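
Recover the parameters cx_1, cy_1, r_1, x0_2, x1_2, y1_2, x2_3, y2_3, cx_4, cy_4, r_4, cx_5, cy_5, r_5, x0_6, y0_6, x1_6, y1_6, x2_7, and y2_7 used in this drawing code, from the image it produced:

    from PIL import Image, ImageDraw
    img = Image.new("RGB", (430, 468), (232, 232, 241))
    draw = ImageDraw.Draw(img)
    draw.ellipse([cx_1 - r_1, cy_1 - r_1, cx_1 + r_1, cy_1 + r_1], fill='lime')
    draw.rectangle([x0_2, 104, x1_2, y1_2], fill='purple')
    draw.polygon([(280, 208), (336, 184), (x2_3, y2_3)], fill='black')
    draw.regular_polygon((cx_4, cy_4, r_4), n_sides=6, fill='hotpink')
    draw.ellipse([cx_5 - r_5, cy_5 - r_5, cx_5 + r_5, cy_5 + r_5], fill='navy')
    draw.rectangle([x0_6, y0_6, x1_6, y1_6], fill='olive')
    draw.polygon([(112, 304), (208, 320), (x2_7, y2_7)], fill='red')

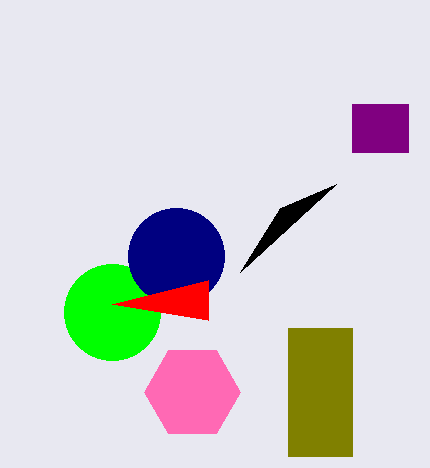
cx_1 = 112
cy_1 = 312
r_1 = 48
x0_2 = 352
x1_2 = 408
y1_2 = 152
x2_3 = 240
y2_3 = 272
cx_4 = 192
cy_4 = 392
r_4 = 48
cx_5 = 176
cy_5 = 256
r_5 = 48
x0_6 = 288
y0_6 = 328
x1_6 = 352
y1_6 = 456
x2_7 = 208
y2_7 = 280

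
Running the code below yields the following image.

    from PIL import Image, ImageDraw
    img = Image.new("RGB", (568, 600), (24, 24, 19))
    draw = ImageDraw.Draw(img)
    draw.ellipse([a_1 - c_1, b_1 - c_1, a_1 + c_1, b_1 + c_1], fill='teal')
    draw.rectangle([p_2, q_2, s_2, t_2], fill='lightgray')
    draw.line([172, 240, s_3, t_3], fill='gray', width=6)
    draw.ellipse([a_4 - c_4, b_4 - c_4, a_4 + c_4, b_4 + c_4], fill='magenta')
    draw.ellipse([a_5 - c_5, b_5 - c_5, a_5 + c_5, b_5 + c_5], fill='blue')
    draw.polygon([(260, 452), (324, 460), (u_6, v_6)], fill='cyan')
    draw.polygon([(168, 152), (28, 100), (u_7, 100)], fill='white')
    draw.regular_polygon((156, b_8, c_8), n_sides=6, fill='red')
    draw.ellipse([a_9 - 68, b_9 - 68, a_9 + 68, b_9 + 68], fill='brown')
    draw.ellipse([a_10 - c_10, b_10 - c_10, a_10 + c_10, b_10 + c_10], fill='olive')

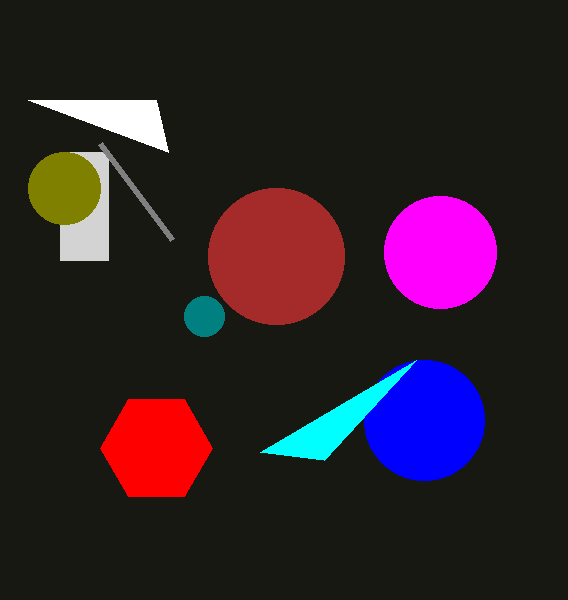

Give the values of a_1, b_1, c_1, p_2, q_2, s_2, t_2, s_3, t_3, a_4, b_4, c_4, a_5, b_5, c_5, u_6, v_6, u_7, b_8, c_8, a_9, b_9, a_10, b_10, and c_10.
a_1 = 204, b_1 = 316, c_1 = 20, p_2 = 60, q_2 = 152, s_2 = 108, t_2 = 260, s_3 = 100, t_3 = 144, a_4 = 440, b_4 = 252, c_4 = 56, a_5 = 424, b_5 = 420, c_5 = 60, u_6 = 416, v_6 = 360, u_7 = 156, b_8 = 448, c_8 = 56, a_9 = 276, b_9 = 256, a_10 = 64, b_10 = 188, c_10 = 36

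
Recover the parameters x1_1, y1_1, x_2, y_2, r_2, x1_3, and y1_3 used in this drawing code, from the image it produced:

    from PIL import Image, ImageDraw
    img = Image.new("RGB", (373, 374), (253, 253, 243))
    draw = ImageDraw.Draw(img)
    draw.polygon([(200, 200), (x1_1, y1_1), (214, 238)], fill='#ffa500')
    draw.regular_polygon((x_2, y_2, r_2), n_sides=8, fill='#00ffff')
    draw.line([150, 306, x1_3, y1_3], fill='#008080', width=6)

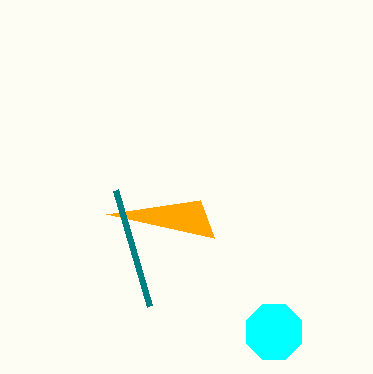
x1_1 = 106, y1_1 = 214, x_2 = 274, y_2 = 332, r_2 = 30, x1_3 = 116, y1_3 = 190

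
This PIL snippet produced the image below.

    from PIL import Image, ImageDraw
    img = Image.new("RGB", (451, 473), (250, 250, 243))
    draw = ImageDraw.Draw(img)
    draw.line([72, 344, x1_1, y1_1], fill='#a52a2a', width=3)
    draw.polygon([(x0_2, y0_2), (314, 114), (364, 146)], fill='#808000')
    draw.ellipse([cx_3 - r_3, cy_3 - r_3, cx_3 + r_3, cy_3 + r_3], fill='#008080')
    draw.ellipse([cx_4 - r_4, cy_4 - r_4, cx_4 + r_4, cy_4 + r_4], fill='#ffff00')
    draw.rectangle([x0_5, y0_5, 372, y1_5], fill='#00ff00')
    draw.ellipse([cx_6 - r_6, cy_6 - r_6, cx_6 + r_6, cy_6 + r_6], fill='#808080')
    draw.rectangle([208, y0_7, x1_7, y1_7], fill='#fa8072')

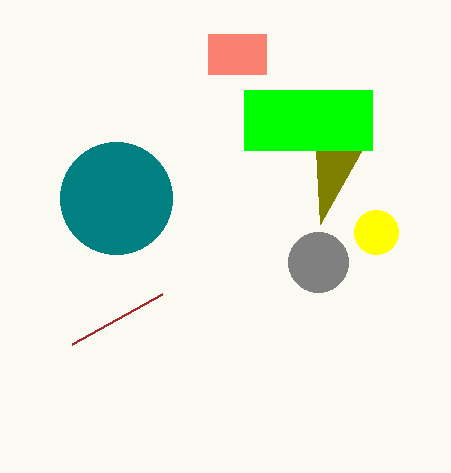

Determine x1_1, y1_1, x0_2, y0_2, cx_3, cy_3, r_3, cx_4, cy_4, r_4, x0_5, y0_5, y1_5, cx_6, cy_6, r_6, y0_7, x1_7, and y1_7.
x1_1 = 162; y1_1 = 294; x0_2 = 320; y0_2 = 224; cx_3 = 116; cy_3 = 198; r_3 = 56; cx_4 = 376; cy_4 = 232; r_4 = 22; x0_5 = 244; y0_5 = 90; y1_5 = 150; cx_6 = 318; cy_6 = 262; r_6 = 30; y0_7 = 34; x1_7 = 266; y1_7 = 74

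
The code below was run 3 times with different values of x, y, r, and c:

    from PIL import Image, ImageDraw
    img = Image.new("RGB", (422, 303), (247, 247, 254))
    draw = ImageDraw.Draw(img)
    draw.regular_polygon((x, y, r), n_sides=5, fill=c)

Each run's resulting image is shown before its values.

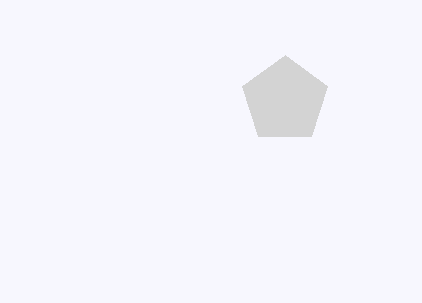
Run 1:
x = 285, y = 100, r = 45, c = 'lightgray'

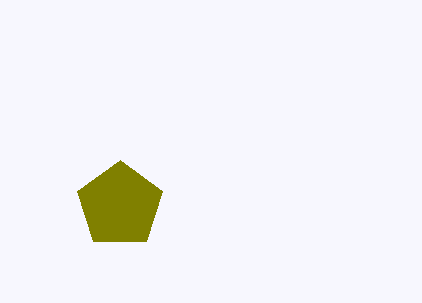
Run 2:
x = 120, y = 205, r = 45, c = 'olive'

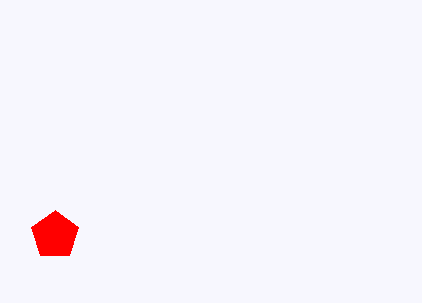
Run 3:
x = 55
y = 235
r = 25
c = 'red'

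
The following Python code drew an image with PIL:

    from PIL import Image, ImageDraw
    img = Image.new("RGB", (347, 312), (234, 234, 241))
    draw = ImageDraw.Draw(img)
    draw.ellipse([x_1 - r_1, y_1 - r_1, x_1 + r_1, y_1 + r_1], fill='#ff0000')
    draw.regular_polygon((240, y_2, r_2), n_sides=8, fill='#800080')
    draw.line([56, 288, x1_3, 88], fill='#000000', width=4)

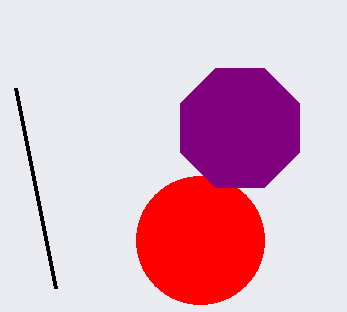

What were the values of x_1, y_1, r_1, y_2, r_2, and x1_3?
x_1 = 200
y_1 = 240
r_1 = 64
y_2 = 128
r_2 = 64
x1_3 = 16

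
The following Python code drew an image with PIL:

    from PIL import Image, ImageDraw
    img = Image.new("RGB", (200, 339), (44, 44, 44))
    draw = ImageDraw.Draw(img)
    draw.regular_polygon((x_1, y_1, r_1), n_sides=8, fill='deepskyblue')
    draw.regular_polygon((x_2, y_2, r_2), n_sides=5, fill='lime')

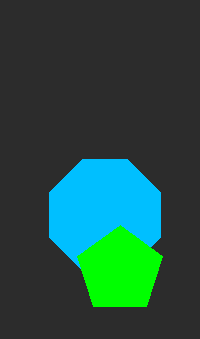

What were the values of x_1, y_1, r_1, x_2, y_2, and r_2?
x_1 = 105, y_1 = 215, r_1 = 60, x_2 = 120, y_2 = 270, r_2 = 45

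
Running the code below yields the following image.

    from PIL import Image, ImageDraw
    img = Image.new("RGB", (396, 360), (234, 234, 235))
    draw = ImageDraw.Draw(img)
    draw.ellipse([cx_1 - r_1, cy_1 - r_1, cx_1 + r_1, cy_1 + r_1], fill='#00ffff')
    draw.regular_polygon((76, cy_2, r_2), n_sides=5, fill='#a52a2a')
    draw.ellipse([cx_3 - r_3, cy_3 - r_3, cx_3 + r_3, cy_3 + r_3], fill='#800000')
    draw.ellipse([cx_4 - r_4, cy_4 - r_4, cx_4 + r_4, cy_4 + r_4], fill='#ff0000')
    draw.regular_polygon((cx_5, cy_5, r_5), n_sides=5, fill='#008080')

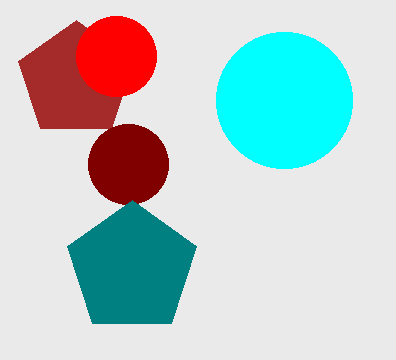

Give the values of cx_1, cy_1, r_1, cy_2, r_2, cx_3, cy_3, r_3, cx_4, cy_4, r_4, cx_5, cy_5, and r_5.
cx_1 = 284; cy_1 = 100; r_1 = 68; cy_2 = 80; r_2 = 60; cx_3 = 128; cy_3 = 164; r_3 = 40; cx_4 = 116; cy_4 = 56; r_4 = 40; cx_5 = 132; cy_5 = 268; r_5 = 68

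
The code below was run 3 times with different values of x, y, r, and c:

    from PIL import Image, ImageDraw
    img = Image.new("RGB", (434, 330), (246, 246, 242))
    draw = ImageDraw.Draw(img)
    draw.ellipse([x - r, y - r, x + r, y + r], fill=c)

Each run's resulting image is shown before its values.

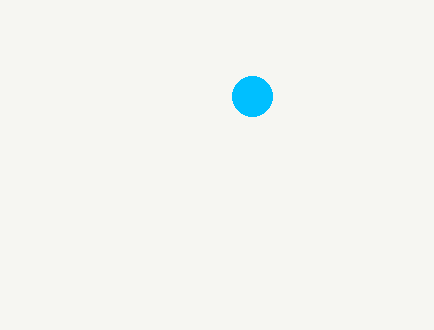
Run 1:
x = 252
y = 96
r = 20
c = 'deepskyblue'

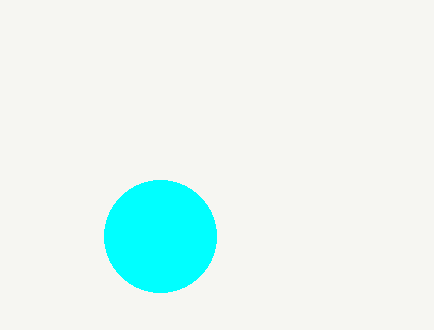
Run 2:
x = 160; y = 236; r = 56; c = 'cyan'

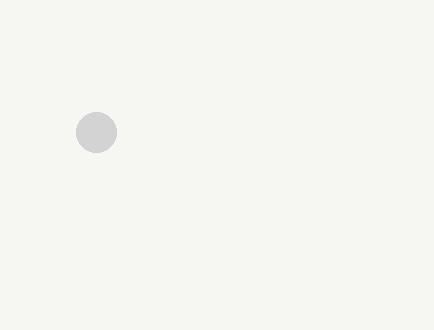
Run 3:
x = 96; y = 132; r = 20; c = 'lightgray'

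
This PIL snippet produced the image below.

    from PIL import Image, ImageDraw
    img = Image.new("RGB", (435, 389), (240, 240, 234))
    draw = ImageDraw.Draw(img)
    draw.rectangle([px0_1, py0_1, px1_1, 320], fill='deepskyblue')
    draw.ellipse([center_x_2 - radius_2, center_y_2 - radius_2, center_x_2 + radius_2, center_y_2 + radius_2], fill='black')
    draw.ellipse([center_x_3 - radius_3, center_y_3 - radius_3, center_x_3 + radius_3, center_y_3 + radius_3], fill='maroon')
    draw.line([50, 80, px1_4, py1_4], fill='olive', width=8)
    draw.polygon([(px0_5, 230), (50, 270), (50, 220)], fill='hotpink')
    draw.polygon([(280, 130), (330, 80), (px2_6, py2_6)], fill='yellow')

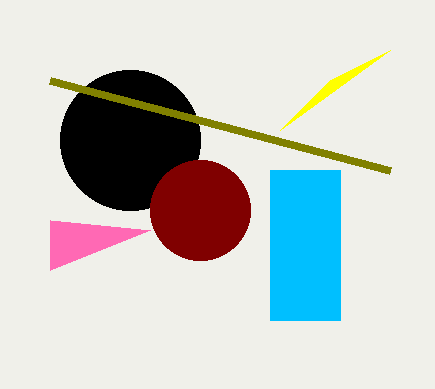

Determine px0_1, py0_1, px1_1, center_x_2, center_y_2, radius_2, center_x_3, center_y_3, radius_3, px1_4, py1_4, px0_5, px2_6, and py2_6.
px0_1 = 270, py0_1 = 170, px1_1 = 340, center_x_2 = 130, center_y_2 = 140, radius_2 = 70, center_x_3 = 200, center_y_3 = 210, radius_3 = 50, px1_4 = 390, py1_4 = 170, px0_5 = 150, px2_6 = 390, py2_6 = 50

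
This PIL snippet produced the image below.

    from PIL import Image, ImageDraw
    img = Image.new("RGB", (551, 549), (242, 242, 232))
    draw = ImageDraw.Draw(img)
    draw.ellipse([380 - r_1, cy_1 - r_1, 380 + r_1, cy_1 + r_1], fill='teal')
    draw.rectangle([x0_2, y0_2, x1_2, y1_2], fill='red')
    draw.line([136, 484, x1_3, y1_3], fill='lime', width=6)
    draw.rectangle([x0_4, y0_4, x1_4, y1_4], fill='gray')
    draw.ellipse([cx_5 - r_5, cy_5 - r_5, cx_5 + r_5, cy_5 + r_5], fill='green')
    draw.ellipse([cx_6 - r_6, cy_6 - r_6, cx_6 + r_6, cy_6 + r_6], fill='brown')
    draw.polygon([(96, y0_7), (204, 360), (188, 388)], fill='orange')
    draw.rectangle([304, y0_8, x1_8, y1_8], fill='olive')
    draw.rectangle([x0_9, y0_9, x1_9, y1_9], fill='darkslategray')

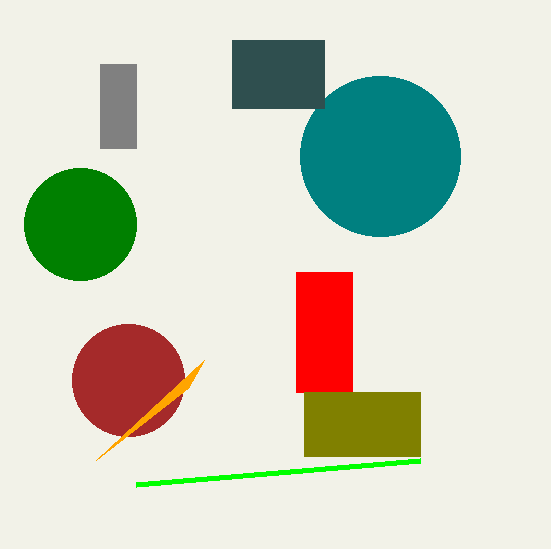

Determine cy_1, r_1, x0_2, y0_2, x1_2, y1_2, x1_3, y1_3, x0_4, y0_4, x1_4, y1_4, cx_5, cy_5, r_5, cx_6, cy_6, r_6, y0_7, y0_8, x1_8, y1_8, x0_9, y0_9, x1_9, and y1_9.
cy_1 = 156
r_1 = 80
x0_2 = 296
y0_2 = 272
x1_2 = 352
y1_2 = 392
x1_3 = 420
y1_3 = 460
x0_4 = 100
y0_4 = 64
x1_4 = 136
y1_4 = 148
cx_5 = 80
cy_5 = 224
r_5 = 56
cx_6 = 128
cy_6 = 380
r_6 = 56
y0_7 = 460
y0_8 = 392
x1_8 = 420
y1_8 = 456
x0_9 = 232
y0_9 = 40
x1_9 = 324
y1_9 = 108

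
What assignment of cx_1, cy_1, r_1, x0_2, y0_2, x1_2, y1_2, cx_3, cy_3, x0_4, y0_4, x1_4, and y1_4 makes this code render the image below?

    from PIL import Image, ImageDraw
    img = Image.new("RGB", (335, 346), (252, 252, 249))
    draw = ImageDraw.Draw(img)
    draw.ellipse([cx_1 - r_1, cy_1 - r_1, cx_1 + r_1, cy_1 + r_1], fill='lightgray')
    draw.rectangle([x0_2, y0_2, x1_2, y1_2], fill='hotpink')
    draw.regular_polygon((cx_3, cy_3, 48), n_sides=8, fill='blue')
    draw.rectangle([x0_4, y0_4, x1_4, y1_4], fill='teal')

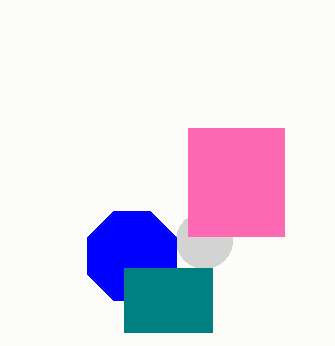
cx_1 = 204
cy_1 = 240
r_1 = 28
x0_2 = 188
y0_2 = 128
x1_2 = 284
y1_2 = 236
cx_3 = 132
cy_3 = 256
x0_4 = 124
y0_4 = 268
x1_4 = 212
y1_4 = 332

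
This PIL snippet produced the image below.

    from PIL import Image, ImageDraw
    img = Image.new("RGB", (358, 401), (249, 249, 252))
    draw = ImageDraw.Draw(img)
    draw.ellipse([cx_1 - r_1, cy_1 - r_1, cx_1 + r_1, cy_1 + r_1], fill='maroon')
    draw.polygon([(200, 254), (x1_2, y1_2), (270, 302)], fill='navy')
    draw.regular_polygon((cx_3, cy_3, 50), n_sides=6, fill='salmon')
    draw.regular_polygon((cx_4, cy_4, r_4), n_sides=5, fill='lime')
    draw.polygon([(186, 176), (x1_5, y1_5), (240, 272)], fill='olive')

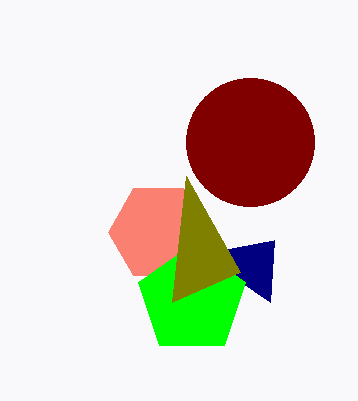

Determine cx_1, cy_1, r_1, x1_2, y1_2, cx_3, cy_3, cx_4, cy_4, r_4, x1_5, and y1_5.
cx_1 = 250
cy_1 = 142
r_1 = 64
x1_2 = 274
y1_2 = 240
cx_3 = 158
cy_3 = 232
cx_4 = 192
cy_4 = 300
r_4 = 56
x1_5 = 172
y1_5 = 302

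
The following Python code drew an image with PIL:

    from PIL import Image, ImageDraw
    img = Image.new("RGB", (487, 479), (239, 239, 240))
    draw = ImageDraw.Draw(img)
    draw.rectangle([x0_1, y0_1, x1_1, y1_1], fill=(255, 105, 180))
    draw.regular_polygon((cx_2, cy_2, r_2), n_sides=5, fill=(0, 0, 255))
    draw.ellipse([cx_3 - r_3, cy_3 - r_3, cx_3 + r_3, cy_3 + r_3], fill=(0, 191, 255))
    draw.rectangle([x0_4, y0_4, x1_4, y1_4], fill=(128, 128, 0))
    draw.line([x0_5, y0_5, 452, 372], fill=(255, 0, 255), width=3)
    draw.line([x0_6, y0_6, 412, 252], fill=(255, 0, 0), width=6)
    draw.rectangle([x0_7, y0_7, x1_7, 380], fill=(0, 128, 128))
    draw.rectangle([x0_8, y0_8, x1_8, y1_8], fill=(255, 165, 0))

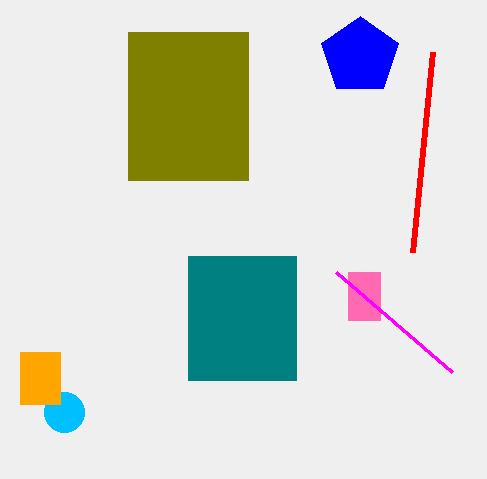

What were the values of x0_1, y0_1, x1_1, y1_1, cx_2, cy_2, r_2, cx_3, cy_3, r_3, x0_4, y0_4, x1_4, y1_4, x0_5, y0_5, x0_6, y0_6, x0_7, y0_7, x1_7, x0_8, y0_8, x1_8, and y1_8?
x0_1 = 348
y0_1 = 272
x1_1 = 380
y1_1 = 320
cx_2 = 360
cy_2 = 56
r_2 = 40
cx_3 = 64
cy_3 = 412
r_3 = 20
x0_4 = 128
y0_4 = 32
x1_4 = 248
y1_4 = 180
x0_5 = 336
y0_5 = 272
x0_6 = 432
y0_6 = 52
x0_7 = 188
y0_7 = 256
x1_7 = 296
x0_8 = 20
y0_8 = 352
x1_8 = 60
y1_8 = 404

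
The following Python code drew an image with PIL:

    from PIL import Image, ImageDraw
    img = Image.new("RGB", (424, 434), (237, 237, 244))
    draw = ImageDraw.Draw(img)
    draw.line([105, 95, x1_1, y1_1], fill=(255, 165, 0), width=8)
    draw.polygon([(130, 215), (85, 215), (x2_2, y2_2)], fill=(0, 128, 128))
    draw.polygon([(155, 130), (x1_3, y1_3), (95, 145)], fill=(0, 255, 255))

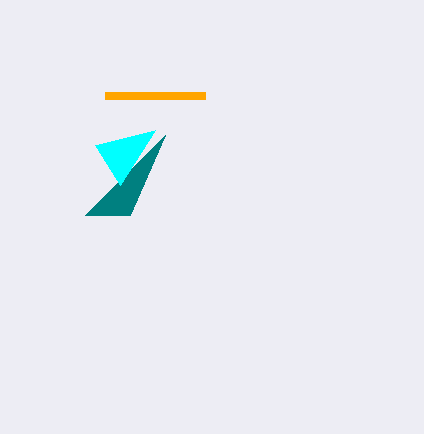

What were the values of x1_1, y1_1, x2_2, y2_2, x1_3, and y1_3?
x1_1 = 205
y1_1 = 95
x2_2 = 165
y2_2 = 135
x1_3 = 120
y1_3 = 185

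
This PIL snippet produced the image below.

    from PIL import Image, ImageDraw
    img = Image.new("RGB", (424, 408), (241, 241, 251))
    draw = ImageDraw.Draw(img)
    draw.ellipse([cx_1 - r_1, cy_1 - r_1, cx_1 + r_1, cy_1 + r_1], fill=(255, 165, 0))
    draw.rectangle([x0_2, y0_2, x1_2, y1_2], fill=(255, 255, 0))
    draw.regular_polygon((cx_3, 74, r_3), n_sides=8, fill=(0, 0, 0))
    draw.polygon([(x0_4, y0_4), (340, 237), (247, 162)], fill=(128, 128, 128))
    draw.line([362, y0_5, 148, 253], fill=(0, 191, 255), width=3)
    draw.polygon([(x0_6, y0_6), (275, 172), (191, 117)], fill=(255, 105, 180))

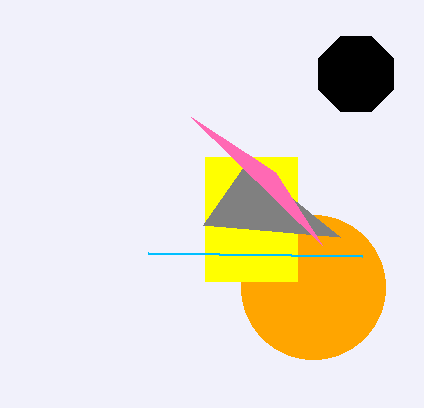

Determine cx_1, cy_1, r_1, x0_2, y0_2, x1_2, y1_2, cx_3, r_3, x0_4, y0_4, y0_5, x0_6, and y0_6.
cx_1 = 313, cy_1 = 287, r_1 = 72, x0_2 = 205, y0_2 = 157, x1_2 = 297, y1_2 = 281, cx_3 = 356, r_3 = 41, x0_4 = 203, y0_4 = 225, y0_5 = 256, x0_6 = 322, y0_6 = 245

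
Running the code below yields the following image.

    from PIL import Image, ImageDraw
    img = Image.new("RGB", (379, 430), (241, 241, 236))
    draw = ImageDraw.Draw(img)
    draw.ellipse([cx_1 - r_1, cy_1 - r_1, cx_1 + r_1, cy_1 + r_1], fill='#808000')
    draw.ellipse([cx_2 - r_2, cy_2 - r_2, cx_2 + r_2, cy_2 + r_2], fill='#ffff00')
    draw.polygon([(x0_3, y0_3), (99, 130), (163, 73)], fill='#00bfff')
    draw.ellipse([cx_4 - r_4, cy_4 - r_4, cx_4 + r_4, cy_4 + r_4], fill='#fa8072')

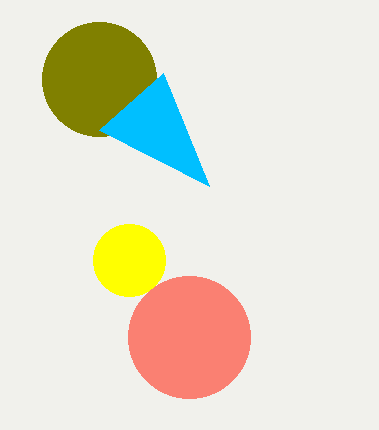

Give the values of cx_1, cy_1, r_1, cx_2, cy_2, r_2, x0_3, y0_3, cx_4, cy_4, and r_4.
cx_1 = 99, cy_1 = 79, r_1 = 57, cx_2 = 129, cy_2 = 260, r_2 = 36, x0_3 = 209, y0_3 = 186, cx_4 = 189, cy_4 = 337, r_4 = 61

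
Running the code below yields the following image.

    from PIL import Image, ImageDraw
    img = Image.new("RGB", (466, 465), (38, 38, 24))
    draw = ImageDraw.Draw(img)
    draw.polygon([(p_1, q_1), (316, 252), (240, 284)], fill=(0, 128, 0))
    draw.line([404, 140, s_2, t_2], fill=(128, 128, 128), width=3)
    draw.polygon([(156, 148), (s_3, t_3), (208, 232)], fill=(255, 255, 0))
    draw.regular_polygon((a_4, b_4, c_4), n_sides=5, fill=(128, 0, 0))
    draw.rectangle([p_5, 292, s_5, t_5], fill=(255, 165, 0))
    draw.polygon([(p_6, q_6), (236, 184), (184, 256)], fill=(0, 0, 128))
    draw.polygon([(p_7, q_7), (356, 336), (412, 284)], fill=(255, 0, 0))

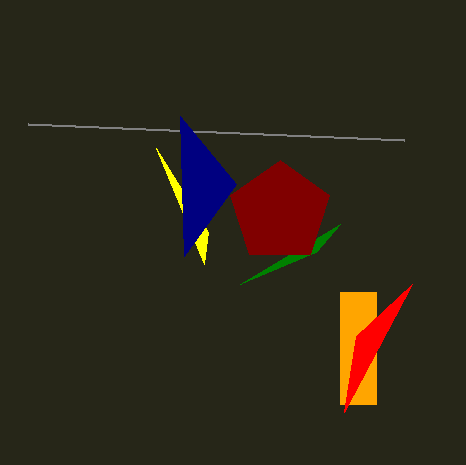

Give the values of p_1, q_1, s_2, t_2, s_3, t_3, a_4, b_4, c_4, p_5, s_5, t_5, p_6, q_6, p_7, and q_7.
p_1 = 340
q_1 = 224
s_2 = 28
t_2 = 124
s_3 = 204
t_3 = 264
a_4 = 280
b_4 = 212
c_4 = 52
p_5 = 340
s_5 = 376
t_5 = 404
p_6 = 180
q_6 = 116
p_7 = 344
q_7 = 412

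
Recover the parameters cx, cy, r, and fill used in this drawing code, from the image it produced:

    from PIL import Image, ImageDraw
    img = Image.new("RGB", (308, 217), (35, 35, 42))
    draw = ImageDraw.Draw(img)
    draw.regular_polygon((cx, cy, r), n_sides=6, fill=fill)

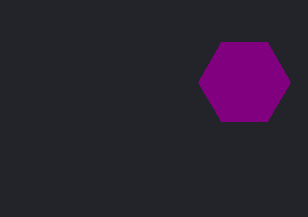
cx = 244, cy = 82, r = 46, fill = 'purple'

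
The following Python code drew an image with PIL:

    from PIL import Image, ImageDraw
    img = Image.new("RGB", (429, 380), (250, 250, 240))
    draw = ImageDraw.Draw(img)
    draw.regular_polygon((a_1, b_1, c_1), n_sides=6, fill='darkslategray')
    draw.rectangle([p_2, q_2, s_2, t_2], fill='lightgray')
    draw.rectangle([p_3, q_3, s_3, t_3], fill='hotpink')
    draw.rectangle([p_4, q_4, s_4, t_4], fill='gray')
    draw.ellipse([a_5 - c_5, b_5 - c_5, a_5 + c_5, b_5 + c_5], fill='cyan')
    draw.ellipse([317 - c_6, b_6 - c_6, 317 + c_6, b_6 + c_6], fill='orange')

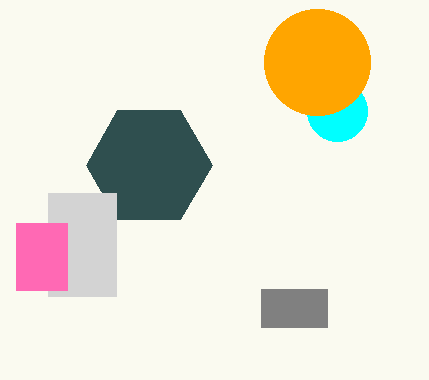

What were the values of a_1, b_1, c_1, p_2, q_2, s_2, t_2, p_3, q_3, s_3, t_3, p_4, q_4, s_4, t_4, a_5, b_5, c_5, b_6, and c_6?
a_1 = 149
b_1 = 165
c_1 = 63
p_2 = 48
q_2 = 193
s_2 = 116
t_2 = 296
p_3 = 16
q_3 = 223
s_3 = 67
t_3 = 290
p_4 = 261
q_4 = 289
s_4 = 327
t_4 = 327
a_5 = 337
b_5 = 111
c_5 = 30
b_6 = 62
c_6 = 53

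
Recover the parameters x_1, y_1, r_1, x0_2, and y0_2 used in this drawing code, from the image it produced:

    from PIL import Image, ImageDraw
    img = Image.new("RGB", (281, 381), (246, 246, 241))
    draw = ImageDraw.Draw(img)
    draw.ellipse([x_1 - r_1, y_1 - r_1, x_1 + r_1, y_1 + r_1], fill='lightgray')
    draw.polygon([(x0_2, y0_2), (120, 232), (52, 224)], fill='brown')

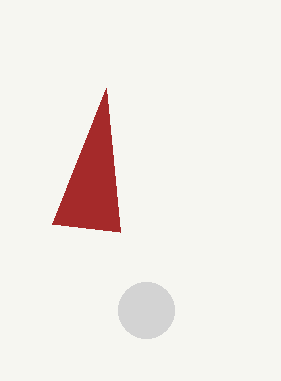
x_1 = 146; y_1 = 310; r_1 = 28; x0_2 = 106; y0_2 = 88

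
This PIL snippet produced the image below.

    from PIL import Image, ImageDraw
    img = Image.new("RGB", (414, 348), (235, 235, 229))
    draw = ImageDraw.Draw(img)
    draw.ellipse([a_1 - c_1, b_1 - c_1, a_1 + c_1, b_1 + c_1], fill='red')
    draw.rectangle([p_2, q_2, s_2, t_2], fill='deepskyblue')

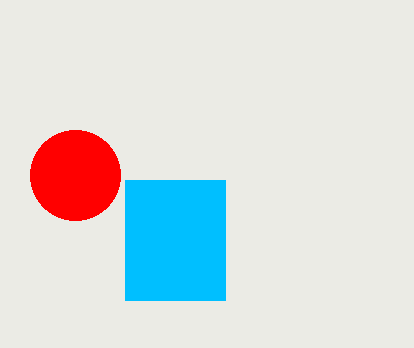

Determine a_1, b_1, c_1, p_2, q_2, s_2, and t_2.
a_1 = 75
b_1 = 175
c_1 = 45
p_2 = 125
q_2 = 180
s_2 = 225
t_2 = 300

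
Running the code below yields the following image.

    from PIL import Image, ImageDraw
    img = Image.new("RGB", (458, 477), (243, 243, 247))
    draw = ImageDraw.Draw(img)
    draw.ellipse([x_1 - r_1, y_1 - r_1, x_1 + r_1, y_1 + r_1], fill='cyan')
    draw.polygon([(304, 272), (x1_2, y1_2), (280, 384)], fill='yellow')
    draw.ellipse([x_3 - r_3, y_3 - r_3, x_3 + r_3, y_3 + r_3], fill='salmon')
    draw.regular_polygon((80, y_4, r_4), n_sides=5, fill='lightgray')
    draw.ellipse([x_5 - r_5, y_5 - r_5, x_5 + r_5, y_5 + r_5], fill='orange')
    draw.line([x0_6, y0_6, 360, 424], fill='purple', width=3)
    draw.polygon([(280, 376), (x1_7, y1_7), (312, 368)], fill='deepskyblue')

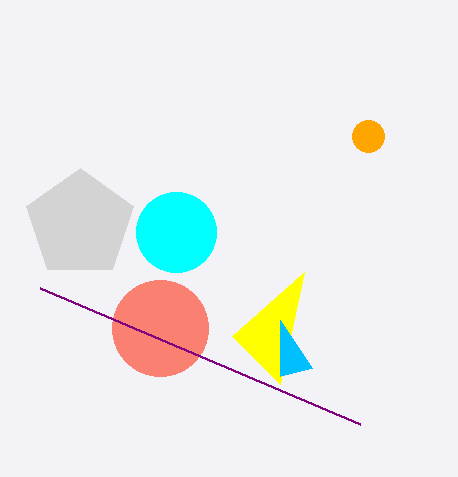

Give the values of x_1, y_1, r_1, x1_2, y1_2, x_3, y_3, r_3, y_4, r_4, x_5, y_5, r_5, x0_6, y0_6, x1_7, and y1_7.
x_1 = 176, y_1 = 232, r_1 = 40, x1_2 = 232, y1_2 = 336, x_3 = 160, y_3 = 328, r_3 = 48, y_4 = 224, r_4 = 56, x_5 = 368, y_5 = 136, r_5 = 16, x0_6 = 40, y0_6 = 288, x1_7 = 280, y1_7 = 320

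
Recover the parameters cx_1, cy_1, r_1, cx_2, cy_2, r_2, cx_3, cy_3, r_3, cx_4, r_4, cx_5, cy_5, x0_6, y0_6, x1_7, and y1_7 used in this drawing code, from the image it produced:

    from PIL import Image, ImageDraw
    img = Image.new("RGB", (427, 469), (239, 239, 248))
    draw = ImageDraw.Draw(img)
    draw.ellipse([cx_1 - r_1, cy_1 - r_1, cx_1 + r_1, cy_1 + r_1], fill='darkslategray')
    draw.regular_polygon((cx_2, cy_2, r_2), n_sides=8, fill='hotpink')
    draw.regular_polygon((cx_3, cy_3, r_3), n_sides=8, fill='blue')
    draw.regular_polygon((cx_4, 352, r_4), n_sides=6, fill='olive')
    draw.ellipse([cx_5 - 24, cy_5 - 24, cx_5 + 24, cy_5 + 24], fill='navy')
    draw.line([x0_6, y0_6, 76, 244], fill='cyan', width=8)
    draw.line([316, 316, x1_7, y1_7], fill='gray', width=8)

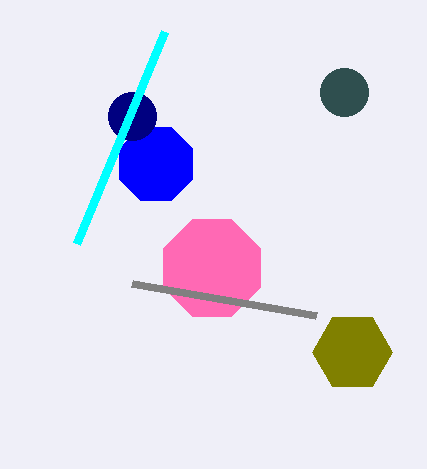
cx_1 = 344, cy_1 = 92, r_1 = 24, cx_2 = 212, cy_2 = 268, r_2 = 52, cx_3 = 156, cy_3 = 164, r_3 = 40, cx_4 = 352, r_4 = 40, cx_5 = 132, cy_5 = 116, x0_6 = 164, y0_6 = 32, x1_7 = 132, y1_7 = 284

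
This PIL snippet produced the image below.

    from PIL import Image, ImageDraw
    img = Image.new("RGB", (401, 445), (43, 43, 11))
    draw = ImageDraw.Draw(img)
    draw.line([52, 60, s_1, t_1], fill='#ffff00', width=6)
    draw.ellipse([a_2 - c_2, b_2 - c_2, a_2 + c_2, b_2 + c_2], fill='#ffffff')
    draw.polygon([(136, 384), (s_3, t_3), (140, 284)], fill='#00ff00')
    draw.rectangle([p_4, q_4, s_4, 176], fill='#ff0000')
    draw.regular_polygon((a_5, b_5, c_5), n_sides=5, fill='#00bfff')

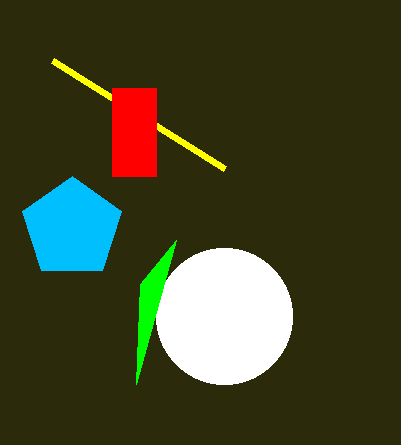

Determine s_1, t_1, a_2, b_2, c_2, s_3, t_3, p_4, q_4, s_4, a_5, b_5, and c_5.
s_1 = 224, t_1 = 168, a_2 = 224, b_2 = 316, c_2 = 68, s_3 = 176, t_3 = 240, p_4 = 112, q_4 = 88, s_4 = 156, a_5 = 72, b_5 = 228, c_5 = 52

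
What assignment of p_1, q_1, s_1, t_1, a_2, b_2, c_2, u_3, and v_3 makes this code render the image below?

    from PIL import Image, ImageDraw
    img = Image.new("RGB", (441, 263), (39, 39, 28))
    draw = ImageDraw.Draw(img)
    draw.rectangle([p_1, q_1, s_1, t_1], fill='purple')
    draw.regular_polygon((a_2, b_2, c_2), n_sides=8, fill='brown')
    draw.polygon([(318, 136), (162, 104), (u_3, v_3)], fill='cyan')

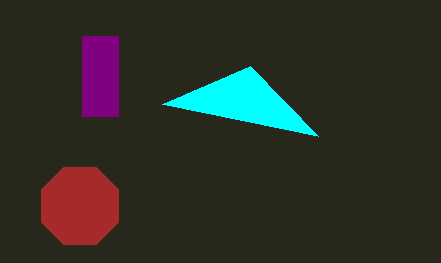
p_1 = 82
q_1 = 36
s_1 = 118
t_1 = 116
a_2 = 80
b_2 = 206
c_2 = 42
u_3 = 250
v_3 = 66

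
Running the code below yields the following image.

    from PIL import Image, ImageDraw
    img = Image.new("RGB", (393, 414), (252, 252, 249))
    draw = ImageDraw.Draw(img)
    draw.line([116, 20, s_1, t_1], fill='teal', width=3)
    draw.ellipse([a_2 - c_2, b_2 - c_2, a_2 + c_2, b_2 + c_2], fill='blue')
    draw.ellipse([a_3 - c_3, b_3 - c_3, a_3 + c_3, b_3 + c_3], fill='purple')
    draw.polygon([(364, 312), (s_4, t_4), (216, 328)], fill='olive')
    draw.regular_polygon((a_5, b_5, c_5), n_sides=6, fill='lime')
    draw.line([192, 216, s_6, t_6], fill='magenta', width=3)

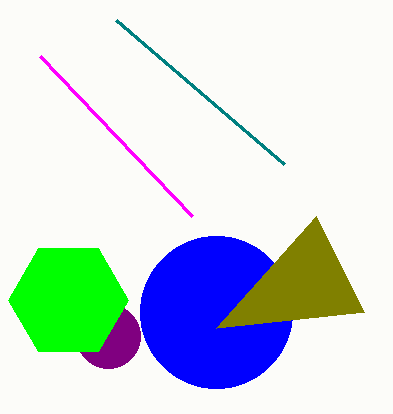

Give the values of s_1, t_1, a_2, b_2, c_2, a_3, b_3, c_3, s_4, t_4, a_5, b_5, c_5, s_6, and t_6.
s_1 = 284
t_1 = 164
a_2 = 216
b_2 = 312
c_2 = 76
a_3 = 108
b_3 = 336
c_3 = 32
s_4 = 316
t_4 = 216
a_5 = 68
b_5 = 300
c_5 = 60
s_6 = 40
t_6 = 56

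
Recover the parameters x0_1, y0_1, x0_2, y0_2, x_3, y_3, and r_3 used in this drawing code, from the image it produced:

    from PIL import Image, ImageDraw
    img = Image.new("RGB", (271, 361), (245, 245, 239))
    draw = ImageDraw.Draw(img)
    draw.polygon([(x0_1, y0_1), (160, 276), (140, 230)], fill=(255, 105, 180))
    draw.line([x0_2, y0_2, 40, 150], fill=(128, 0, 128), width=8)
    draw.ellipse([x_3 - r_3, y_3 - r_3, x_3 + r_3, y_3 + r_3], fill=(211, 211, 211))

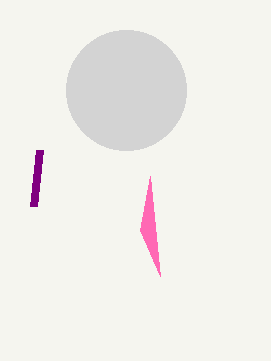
x0_1 = 150; y0_1 = 176; x0_2 = 34; y0_2 = 206; x_3 = 126; y_3 = 90; r_3 = 60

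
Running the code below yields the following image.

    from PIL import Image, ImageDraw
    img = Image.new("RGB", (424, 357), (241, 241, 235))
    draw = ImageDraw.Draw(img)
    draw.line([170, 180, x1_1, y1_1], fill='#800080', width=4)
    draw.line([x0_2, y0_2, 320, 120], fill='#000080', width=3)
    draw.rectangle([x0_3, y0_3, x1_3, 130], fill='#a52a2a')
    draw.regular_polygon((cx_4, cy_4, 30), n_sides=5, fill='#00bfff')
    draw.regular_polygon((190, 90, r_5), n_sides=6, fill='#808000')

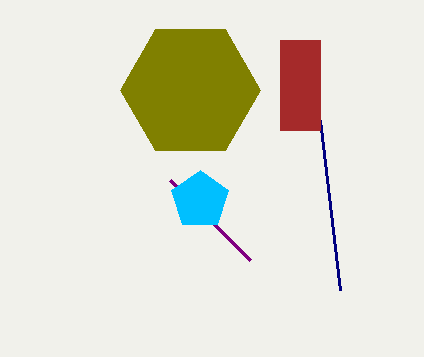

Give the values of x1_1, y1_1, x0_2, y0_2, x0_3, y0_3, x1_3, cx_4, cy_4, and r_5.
x1_1 = 250, y1_1 = 260, x0_2 = 340, y0_2 = 290, x0_3 = 280, y0_3 = 40, x1_3 = 320, cx_4 = 200, cy_4 = 200, r_5 = 70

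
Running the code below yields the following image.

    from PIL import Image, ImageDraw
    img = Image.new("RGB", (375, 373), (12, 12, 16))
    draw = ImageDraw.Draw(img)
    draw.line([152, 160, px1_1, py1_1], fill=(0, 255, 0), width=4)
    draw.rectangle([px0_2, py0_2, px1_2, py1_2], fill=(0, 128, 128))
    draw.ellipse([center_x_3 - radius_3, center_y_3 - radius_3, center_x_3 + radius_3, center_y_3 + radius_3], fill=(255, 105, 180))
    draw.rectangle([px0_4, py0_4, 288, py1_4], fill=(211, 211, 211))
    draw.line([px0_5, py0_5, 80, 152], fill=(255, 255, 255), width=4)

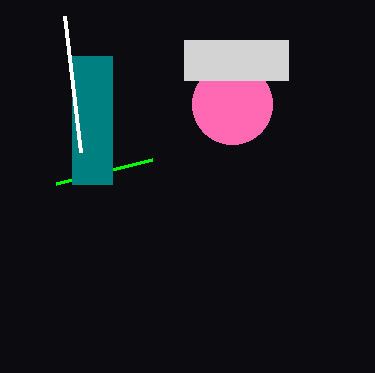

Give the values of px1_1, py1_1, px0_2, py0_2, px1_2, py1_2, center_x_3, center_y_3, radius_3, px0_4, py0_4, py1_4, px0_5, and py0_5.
px1_1 = 56
py1_1 = 184
px0_2 = 72
py0_2 = 56
px1_2 = 112
py1_2 = 184
center_x_3 = 232
center_y_3 = 104
radius_3 = 40
px0_4 = 184
py0_4 = 40
py1_4 = 80
px0_5 = 64
py0_5 = 16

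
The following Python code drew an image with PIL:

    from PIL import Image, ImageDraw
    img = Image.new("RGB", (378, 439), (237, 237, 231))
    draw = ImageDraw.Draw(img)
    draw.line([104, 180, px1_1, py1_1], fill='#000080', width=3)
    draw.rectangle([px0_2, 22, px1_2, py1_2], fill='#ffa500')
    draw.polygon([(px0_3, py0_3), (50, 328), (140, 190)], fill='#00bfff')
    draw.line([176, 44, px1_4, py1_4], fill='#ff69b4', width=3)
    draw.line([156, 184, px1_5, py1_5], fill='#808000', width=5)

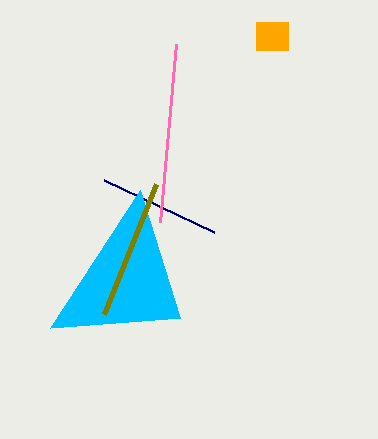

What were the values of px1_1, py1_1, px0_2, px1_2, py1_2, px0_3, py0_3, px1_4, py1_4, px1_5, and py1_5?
px1_1 = 214; py1_1 = 232; px0_2 = 256; px1_2 = 288; py1_2 = 50; px0_3 = 180; py0_3 = 318; px1_4 = 160; py1_4 = 222; px1_5 = 104; py1_5 = 314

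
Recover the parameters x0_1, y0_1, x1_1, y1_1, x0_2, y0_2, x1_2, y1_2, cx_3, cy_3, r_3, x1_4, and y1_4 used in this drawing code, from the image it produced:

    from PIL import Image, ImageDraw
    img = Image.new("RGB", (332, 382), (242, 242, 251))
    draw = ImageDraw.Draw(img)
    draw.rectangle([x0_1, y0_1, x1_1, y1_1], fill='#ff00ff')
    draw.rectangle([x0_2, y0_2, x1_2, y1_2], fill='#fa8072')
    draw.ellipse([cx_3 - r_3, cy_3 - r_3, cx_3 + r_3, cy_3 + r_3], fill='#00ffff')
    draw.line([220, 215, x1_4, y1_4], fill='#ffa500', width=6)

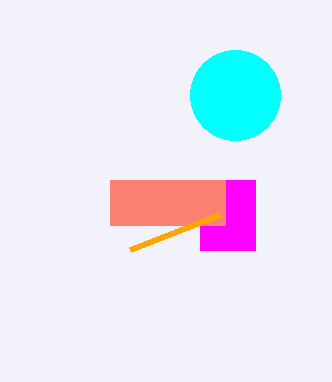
x0_1 = 200, y0_1 = 180, x1_1 = 255, y1_1 = 250, x0_2 = 110, y0_2 = 180, x1_2 = 225, y1_2 = 225, cx_3 = 235, cy_3 = 95, r_3 = 45, x1_4 = 130, y1_4 = 250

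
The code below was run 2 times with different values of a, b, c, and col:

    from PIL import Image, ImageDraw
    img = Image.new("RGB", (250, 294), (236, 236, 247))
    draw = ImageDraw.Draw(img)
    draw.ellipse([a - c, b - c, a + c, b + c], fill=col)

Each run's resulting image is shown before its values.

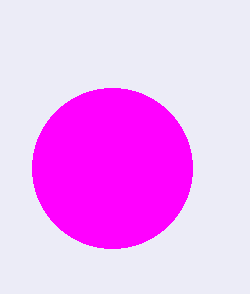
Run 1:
a = 112
b = 168
c = 80
col = 'magenta'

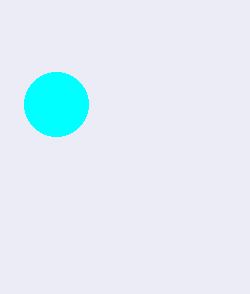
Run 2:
a = 56
b = 104
c = 32
col = 'cyan'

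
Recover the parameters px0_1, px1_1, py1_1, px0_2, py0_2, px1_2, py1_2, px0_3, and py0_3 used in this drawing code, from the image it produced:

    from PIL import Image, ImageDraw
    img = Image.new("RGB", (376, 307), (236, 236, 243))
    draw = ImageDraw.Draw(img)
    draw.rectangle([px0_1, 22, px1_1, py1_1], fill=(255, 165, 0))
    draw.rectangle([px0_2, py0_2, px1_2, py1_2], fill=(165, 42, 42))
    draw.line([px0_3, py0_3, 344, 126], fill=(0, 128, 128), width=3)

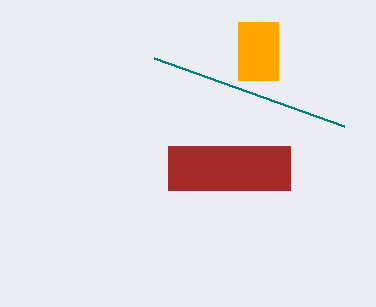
px0_1 = 238, px1_1 = 278, py1_1 = 80, px0_2 = 168, py0_2 = 146, px1_2 = 290, py1_2 = 190, px0_3 = 154, py0_3 = 58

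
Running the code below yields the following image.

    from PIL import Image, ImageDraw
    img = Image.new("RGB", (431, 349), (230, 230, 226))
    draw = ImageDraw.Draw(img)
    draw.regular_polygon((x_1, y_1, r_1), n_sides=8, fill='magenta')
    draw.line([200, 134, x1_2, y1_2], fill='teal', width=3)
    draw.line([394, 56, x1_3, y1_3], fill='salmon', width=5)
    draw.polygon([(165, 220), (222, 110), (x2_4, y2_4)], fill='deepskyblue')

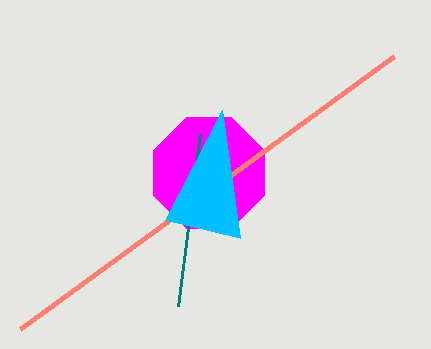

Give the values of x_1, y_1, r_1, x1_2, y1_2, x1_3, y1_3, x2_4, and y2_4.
x_1 = 209
y_1 = 173
r_1 = 60
x1_2 = 178
y1_2 = 306
x1_3 = 20
y1_3 = 329
x2_4 = 240
y2_4 = 238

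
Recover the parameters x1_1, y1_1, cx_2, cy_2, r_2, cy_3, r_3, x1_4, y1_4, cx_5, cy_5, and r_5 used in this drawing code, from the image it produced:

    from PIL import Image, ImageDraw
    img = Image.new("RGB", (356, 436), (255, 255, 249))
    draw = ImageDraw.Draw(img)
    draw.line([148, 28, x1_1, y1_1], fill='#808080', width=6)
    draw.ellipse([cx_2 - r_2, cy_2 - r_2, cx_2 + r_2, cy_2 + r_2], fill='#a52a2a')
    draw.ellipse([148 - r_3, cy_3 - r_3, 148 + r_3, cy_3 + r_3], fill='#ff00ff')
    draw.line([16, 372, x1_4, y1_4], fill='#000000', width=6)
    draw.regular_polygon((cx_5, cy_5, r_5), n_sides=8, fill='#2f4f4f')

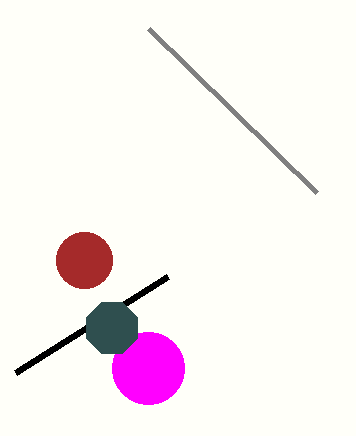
x1_1 = 316, y1_1 = 192, cx_2 = 84, cy_2 = 260, r_2 = 28, cy_3 = 368, r_3 = 36, x1_4 = 168, y1_4 = 276, cx_5 = 112, cy_5 = 328, r_5 = 28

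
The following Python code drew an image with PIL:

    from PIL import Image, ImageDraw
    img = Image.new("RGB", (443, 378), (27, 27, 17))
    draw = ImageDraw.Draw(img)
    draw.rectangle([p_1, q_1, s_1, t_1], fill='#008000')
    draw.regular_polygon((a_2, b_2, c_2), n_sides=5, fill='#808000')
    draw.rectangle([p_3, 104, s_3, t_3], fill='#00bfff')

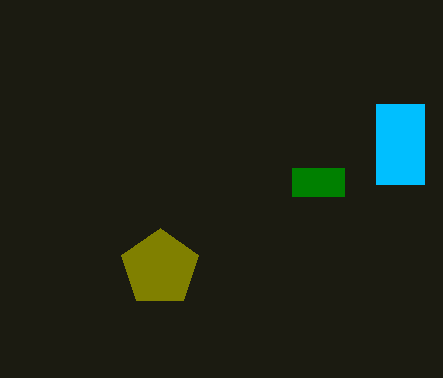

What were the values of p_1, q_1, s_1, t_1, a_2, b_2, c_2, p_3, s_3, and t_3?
p_1 = 292
q_1 = 168
s_1 = 344
t_1 = 196
a_2 = 160
b_2 = 268
c_2 = 40
p_3 = 376
s_3 = 424
t_3 = 184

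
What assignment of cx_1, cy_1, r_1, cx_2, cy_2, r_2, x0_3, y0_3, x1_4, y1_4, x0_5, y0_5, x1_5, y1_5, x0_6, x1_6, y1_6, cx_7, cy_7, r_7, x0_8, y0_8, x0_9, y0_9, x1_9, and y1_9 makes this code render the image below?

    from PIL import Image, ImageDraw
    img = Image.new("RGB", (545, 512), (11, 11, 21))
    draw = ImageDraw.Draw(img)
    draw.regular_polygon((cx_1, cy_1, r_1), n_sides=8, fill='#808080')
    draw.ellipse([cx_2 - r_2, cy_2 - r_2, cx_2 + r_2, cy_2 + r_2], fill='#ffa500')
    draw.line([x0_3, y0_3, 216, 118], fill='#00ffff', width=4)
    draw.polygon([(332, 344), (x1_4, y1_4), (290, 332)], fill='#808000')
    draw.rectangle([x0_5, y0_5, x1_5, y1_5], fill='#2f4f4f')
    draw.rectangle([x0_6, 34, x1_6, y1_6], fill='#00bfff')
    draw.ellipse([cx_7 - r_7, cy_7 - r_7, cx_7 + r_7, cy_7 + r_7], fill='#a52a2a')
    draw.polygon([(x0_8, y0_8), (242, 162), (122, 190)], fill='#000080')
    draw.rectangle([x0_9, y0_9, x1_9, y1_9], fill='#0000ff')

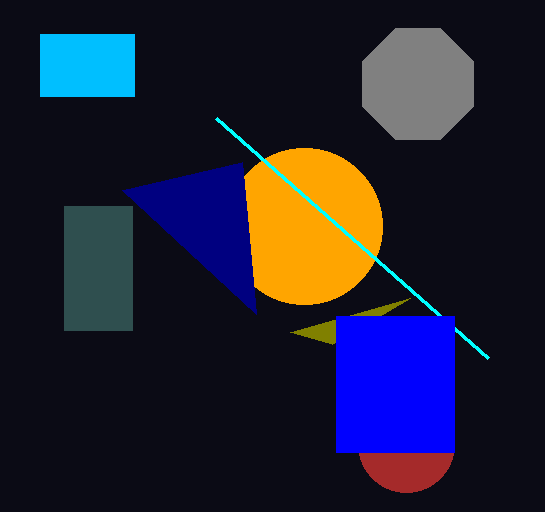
cx_1 = 418
cy_1 = 84
r_1 = 60
cx_2 = 304
cy_2 = 226
r_2 = 78
x0_3 = 488
y0_3 = 358
x1_4 = 410
y1_4 = 298
x0_5 = 64
y0_5 = 206
x1_5 = 132
y1_5 = 330
x0_6 = 40
x1_6 = 134
y1_6 = 96
cx_7 = 406
cy_7 = 444
r_7 = 48
x0_8 = 256
y0_8 = 314
x0_9 = 336
y0_9 = 316
x1_9 = 454
y1_9 = 452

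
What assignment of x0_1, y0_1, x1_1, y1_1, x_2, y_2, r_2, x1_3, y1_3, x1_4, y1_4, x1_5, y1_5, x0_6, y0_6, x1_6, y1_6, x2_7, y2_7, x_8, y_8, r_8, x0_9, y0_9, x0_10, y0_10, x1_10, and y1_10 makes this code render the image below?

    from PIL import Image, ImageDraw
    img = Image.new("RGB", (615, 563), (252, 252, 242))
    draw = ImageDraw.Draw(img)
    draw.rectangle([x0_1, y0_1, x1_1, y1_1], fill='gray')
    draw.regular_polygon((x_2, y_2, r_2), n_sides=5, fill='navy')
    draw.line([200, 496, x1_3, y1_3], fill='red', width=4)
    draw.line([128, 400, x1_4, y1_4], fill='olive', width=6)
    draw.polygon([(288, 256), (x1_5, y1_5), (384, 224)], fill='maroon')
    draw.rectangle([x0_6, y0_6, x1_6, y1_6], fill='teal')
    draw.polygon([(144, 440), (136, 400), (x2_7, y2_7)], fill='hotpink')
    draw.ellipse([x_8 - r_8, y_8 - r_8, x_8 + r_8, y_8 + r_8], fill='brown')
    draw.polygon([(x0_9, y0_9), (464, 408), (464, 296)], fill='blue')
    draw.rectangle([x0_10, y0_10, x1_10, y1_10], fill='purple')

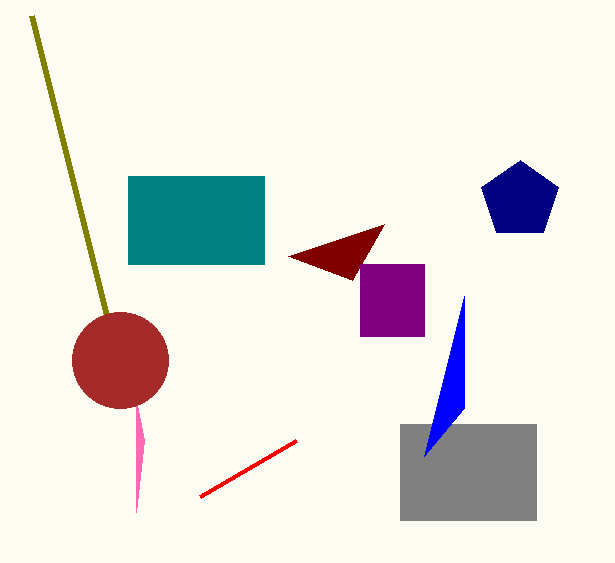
x0_1 = 400
y0_1 = 424
x1_1 = 536
y1_1 = 520
x_2 = 520
y_2 = 200
r_2 = 40
x1_3 = 296
y1_3 = 440
x1_4 = 32
y1_4 = 16
x1_5 = 352
y1_5 = 280
x0_6 = 128
y0_6 = 176
x1_6 = 264
y1_6 = 264
x2_7 = 136
y2_7 = 512
x_8 = 120
y_8 = 360
r_8 = 48
x0_9 = 424
y0_9 = 456
x0_10 = 360
y0_10 = 264
x1_10 = 424
y1_10 = 336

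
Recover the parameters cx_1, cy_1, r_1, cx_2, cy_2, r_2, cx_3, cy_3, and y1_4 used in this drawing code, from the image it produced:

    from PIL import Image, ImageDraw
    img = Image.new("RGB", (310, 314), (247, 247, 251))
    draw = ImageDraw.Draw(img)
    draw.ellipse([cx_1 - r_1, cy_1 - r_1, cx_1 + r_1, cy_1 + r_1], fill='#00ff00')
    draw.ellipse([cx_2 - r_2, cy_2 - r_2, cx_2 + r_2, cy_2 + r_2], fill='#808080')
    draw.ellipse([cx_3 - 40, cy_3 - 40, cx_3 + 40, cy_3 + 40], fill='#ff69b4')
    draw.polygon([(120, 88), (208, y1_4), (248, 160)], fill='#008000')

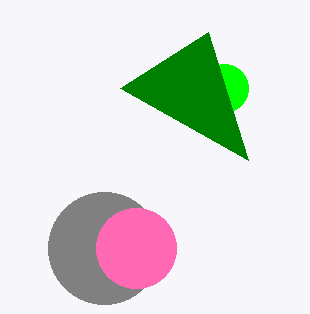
cx_1 = 224, cy_1 = 88, r_1 = 24, cx_2 = 104, cy_2 = 248, r_2 = 56, cx_3 = 136, cy_3 = 248, y1_4 = 32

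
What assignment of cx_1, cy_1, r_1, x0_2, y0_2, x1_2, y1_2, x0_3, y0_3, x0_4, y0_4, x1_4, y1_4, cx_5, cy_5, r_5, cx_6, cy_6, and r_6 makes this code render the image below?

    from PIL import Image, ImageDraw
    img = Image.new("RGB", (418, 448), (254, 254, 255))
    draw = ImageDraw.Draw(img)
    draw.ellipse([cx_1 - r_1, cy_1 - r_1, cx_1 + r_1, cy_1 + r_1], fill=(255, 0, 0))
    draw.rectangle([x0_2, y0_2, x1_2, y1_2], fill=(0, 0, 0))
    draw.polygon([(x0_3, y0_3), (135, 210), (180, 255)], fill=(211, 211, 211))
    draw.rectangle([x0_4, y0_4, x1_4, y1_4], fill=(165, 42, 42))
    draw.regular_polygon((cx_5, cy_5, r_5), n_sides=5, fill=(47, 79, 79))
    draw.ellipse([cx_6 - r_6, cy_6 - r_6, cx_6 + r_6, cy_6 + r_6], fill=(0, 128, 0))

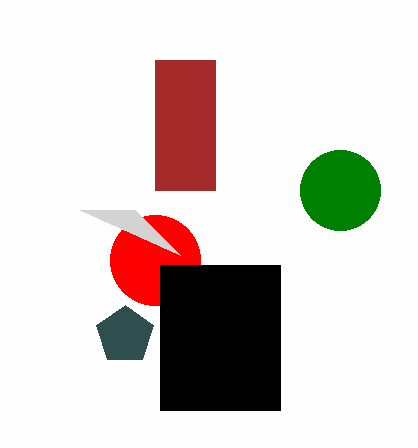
cx_1 = 155, cy_1 = 260, r_1 = 45, x0_2 = 160, y0_2 = 265, x1_2 = 280, y1_2 = 410, x0_3 = 80, y0_3 = 210, x0_4 = 155, y0_4 = 60, x1_4 = 215, y1_4 = 190, cx_5 = 125, cy_5 = 335, r_5 = 30, cx_6 = 340, cy_6 = 190, r_6 = 40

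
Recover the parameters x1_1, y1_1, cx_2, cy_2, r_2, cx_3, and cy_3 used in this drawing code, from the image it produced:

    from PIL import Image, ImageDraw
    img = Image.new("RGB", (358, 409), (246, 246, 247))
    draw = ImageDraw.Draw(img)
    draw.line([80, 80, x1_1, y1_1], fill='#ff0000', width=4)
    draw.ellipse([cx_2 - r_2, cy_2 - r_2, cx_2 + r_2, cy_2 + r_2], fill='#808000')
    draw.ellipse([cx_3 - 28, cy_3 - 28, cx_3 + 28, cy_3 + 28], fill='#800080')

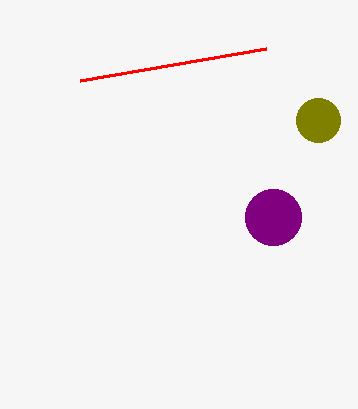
x1_1 = 266, y1_1 = 48, cx_2 = 318, cy_2 = 120, r_2 = 22, cx_3 = 273, cy_3 = 217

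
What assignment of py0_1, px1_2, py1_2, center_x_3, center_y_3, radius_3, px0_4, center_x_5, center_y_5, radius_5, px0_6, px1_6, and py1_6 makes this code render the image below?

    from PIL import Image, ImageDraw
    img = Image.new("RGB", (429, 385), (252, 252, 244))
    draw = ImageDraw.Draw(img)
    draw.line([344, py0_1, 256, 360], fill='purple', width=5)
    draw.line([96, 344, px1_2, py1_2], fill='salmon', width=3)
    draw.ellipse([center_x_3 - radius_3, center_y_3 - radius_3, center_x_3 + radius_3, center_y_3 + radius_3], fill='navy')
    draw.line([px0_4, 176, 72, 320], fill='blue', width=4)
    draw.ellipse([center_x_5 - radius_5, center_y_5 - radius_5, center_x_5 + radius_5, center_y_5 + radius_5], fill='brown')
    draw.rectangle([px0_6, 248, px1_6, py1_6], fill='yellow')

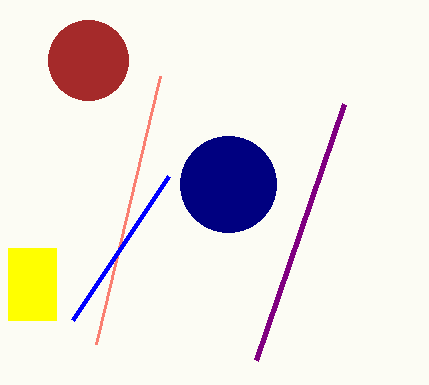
py0_1 = 104
px1_2 = 160
py1_2 = 76
center_x_3 = 228
center_y_3 = 184
radius_3 = 48
px0_4 = 168
center_x_5 = 88
center_y_5 = 60
radius_5 = 40
px0_6 = 8
px1_6 = 56
py1_6 = 320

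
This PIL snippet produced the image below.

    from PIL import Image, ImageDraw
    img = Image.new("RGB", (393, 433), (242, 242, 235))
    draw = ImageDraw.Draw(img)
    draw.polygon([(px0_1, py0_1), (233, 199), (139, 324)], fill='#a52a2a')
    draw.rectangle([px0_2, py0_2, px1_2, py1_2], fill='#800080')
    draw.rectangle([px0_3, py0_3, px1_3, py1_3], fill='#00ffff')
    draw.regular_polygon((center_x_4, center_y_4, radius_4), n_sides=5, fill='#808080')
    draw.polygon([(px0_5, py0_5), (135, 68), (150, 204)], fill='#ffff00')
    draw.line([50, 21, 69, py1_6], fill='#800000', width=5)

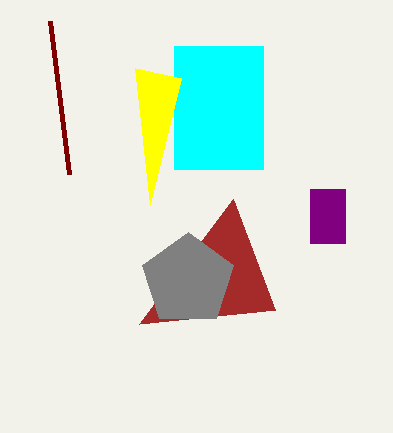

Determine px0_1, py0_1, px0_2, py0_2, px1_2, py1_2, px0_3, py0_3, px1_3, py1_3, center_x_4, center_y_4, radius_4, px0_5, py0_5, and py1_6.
px0_1 = 275
py0_1 = 310
px0_2 = 310
py0_2 = 189
px1_2 = 345
py1_2 = 243
px0_3 = 174
py0_3 = 46
px1_3 = 263
py1_3 = 169
center_x_4 = 188
center_y_4 = 280
radius_4 = 48
px0_5 = 181
py0_5 = 78
py1_6 = 174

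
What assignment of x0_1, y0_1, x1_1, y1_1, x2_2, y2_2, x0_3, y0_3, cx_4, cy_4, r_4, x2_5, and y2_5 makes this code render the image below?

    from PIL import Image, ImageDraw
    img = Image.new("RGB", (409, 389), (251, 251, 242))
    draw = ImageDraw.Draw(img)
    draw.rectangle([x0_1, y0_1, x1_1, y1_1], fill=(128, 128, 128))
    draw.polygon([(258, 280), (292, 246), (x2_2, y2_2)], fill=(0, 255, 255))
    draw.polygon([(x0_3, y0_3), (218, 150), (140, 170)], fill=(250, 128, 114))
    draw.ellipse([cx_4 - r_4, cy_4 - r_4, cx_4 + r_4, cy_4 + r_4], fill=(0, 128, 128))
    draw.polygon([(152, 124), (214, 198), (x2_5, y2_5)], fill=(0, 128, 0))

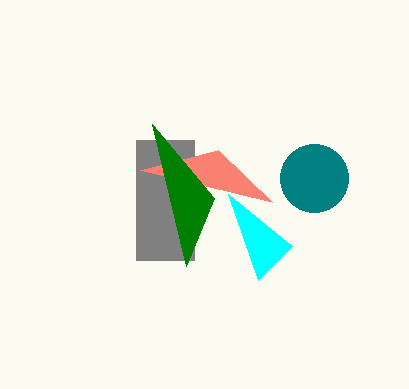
x0_1 = 136; y0_1 = 140; x1_1 = 194; y1_1 = 260; x2_2 = 228; y2_2 = 194; x0_3 = 272; y0_3 = 202; cx_4 = 314; cy_4 = 178; r_4 = 34; x2_5 = 186; y2_5 = 266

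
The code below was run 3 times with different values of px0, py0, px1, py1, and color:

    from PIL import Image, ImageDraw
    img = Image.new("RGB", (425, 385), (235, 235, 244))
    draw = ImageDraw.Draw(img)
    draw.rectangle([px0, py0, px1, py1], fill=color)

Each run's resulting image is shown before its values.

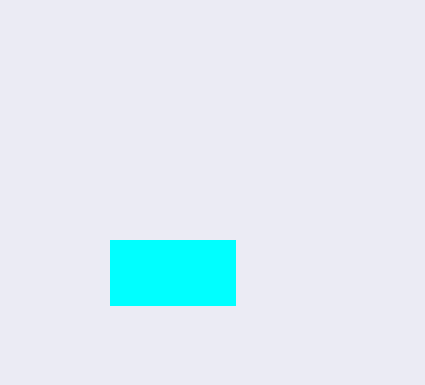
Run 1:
px0 = 110, py0 = 240, px1 = 235, py1 = 305, color = 'cyan'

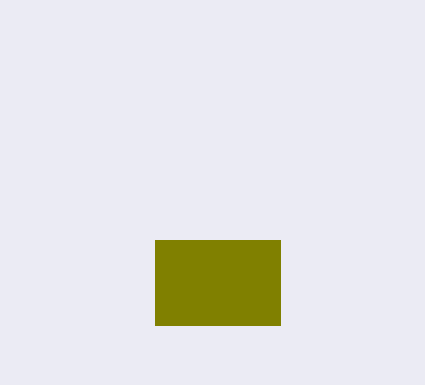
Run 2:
px0 = 155, py0 = 240, px1 = 280, py1 = 325, color = 'olive'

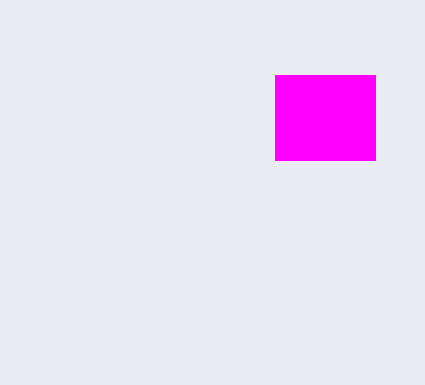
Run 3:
px0 = 275
py0 = 75
px1 = 375
py1 = 160
color = 'magenta'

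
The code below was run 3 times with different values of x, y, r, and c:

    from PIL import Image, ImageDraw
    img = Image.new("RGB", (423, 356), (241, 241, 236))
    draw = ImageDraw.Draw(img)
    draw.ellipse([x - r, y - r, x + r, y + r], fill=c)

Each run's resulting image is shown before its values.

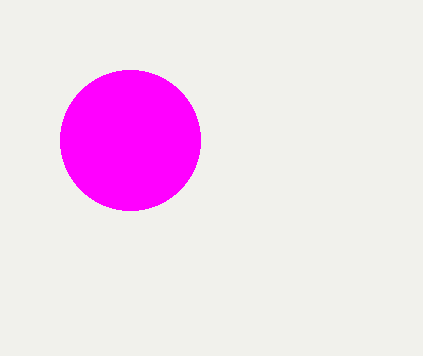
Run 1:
x = 130; y = 140; r = 70; c = 'magenta'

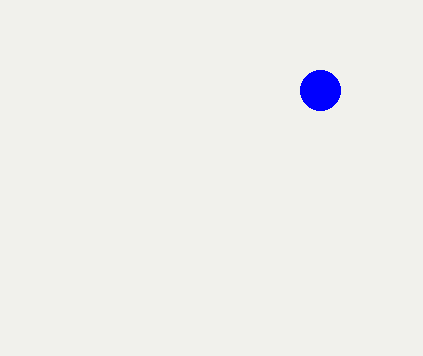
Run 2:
x = 320
y = 90
r = 20
c = 'blue'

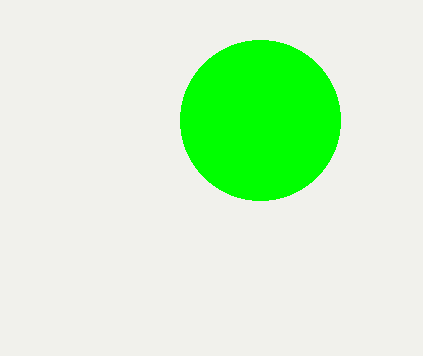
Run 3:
x = 260, y = 120, r = 80, c = 'lime'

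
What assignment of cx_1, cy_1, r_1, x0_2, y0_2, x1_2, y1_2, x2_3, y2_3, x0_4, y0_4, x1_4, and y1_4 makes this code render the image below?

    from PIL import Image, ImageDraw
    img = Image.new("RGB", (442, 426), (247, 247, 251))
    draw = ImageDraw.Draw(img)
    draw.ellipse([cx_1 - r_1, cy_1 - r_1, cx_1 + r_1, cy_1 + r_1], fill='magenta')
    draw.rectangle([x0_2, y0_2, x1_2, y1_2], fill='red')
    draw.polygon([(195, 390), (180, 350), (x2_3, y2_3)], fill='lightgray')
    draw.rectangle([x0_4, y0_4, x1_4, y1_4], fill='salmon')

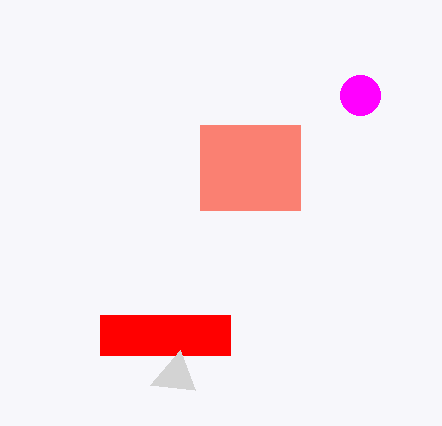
cx_1 = 360, cy_1 = 95, r_1 = 20, x0_2 = 100, y0_2 = 315, x1_2 = 230, y1_2 = 355, x2_3 = 150, y2_3 = 385, x0_4 = 200, y0_4 = 125, x1_4 = 300, y1_4 = 210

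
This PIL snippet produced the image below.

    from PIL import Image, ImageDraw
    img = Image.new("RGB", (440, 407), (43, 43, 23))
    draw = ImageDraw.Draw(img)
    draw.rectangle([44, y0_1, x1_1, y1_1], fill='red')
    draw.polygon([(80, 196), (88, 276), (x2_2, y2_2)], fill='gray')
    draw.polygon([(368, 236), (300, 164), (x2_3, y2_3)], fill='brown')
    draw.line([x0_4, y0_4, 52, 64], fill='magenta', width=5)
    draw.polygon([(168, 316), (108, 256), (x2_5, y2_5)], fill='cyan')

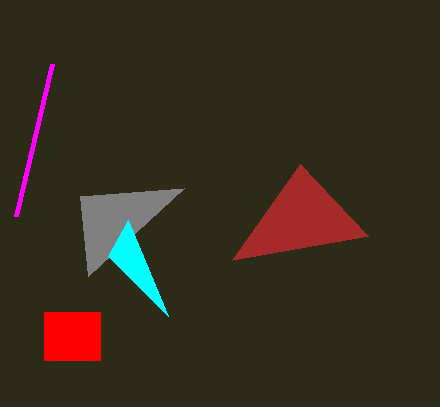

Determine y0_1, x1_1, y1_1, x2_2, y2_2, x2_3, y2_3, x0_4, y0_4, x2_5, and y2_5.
y0_1 = 312, x1_1 = 100, y1_1 = 360, x2_2 = 184, y2_2 = 188, x2_3 = 232, y2_3 = 260, x0_4 = 16, y0_4 = 216, x2_5 = 128, y2_5 = 220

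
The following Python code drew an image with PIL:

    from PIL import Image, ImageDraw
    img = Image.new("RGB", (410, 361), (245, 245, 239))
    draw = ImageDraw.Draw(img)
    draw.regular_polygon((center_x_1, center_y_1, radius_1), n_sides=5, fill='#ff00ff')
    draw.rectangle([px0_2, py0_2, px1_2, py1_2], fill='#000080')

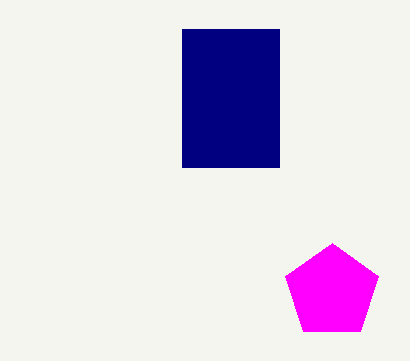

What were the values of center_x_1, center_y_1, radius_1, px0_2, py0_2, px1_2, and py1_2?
center_x_1 = 332
center_y_1 = 292
radius_1 = 49
px0_2 = 182
py0_2 = 29
px1_2 = 279
py1_2 = 167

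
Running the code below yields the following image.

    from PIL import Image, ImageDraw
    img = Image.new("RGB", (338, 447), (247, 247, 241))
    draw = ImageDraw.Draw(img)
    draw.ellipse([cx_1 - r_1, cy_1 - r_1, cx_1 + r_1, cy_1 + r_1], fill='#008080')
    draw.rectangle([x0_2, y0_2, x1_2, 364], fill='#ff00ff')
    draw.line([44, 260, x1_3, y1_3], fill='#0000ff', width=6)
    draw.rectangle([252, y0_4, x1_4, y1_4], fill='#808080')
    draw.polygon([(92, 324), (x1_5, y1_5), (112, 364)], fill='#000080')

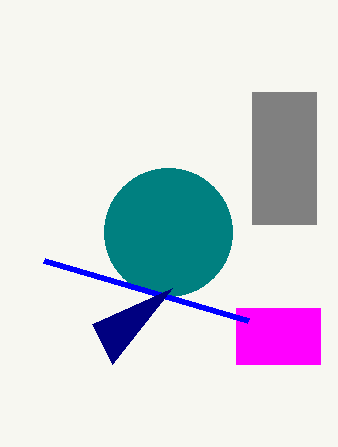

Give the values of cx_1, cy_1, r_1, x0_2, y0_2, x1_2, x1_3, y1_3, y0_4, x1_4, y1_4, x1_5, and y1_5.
cx_1 = 168, cy_1 = 232, r_1 = 64, x0_2 = 236, y0_2 = 308, x1_2 = 320, x1_3 = 248, y1_3 = 320, y0_4 = 92, x1_4 = 316, y1_4 = 224, x1_5 = 172, y1_5 = 288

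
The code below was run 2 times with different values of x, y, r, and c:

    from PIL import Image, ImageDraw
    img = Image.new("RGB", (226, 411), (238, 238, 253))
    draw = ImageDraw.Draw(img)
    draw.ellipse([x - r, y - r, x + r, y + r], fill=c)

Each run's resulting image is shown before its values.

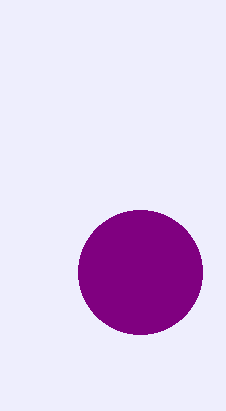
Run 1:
x = 140; y = 272; r = 62; c = 'purple'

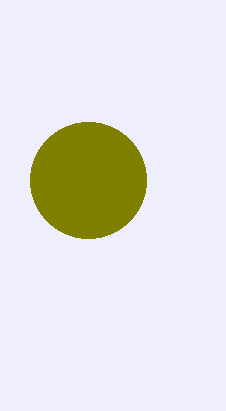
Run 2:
x = 88
y = 180
r = 58
c = 'olive'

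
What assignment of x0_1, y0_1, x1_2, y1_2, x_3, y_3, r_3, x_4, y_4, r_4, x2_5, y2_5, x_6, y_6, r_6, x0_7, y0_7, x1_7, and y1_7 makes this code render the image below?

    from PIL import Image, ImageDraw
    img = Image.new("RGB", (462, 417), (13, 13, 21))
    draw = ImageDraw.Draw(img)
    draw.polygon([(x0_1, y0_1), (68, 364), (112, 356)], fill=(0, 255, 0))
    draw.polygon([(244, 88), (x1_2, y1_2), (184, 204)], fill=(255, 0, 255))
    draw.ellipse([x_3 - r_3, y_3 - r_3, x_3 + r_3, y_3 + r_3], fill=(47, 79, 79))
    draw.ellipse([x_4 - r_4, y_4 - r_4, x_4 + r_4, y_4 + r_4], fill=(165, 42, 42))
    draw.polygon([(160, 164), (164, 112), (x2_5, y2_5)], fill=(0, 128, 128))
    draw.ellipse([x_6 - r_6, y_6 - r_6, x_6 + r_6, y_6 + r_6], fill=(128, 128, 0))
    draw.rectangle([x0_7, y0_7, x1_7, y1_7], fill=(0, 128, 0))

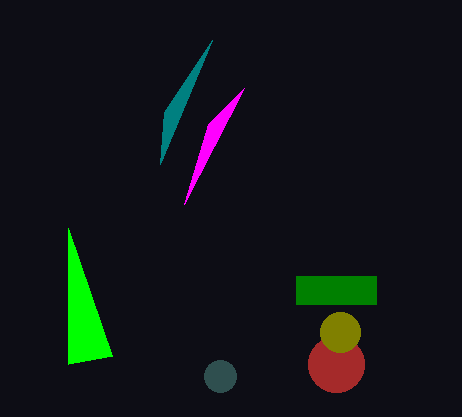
x0_1 = 68
y0_1 = 228
x1_2 = 208
y1_2 = 124
x_3 = 220
y_3 = 376
r_3 = 16
x_4 = 336
y_4 = 364
r_4 = 28
x2_5 = 212
y2_5 = 40
x_6 = 340
y_6 = 332
r_6 = 20
x0_7 = 296
y0_7 = 276
x1_7 = 376
y1_7 = 304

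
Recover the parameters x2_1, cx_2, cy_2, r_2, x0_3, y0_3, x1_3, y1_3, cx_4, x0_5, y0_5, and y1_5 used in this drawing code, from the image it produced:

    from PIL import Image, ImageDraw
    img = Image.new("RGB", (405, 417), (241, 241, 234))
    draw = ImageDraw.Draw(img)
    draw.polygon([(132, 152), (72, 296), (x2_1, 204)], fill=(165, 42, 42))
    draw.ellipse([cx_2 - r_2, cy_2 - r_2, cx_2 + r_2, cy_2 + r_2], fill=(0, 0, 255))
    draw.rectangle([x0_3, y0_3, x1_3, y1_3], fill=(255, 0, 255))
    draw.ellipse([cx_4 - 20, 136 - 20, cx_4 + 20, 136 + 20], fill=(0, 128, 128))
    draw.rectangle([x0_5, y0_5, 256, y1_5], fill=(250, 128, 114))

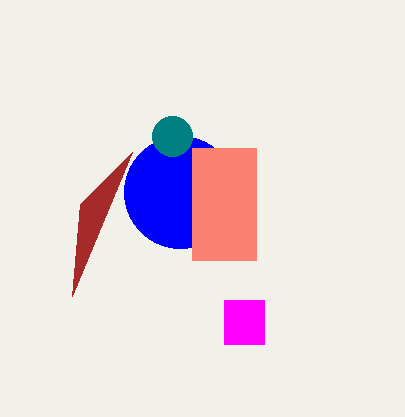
x2_1 = 80; cx_2 = 180; cy_2 = 192; r_2 = 56; x0_3 = 224; y0_3 = 300; x1_3 = 264; y1_3 = 344; cx_4 = 172; x0_5 = 192; y0_5 = 148; y1_5 = 260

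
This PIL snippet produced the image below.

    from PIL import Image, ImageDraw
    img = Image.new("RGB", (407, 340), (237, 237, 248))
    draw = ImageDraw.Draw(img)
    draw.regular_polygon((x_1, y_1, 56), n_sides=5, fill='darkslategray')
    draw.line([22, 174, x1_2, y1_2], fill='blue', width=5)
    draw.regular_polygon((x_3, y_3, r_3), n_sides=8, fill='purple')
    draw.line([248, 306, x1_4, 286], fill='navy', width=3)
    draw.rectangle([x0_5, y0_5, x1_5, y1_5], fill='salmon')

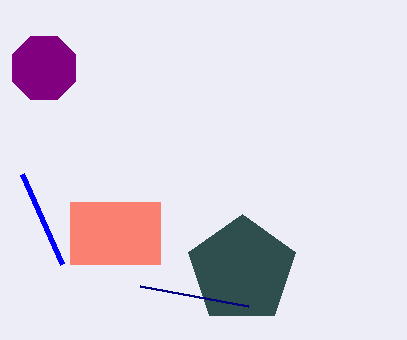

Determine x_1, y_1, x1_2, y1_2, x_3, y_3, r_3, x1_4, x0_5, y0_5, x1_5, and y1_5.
x_1 = 242
y_1 = 270
x1_2 = 62
y1_2 = 264
x_3 = 44
y_3 = 68
r_3 = 34
x1_4 = 140
x0_5 = 70
y0_5 = 202
x1_5 = 160
y1_5 = 264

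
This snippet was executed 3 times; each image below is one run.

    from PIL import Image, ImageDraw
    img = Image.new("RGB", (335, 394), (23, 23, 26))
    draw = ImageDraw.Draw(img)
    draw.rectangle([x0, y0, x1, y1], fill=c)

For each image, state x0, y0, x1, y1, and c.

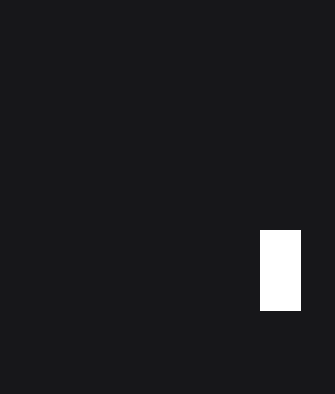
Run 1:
x0 = 260; y0 = 230; x1 = 300; y1 = 310; c = 'white'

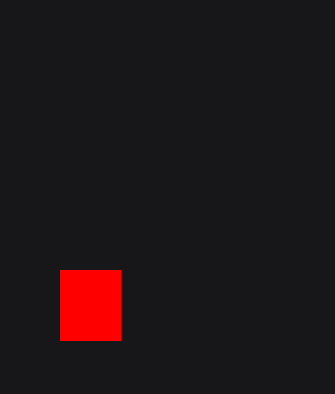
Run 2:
x0 = 60; y0 = 270; x1 = 120; y1 = 340; c = 'red'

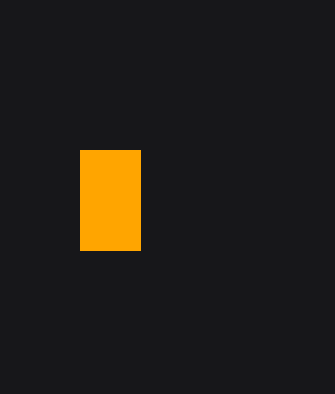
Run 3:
x0 = 80, y0 = 150, x1 = 140, y1 = 250, c = 'orange'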